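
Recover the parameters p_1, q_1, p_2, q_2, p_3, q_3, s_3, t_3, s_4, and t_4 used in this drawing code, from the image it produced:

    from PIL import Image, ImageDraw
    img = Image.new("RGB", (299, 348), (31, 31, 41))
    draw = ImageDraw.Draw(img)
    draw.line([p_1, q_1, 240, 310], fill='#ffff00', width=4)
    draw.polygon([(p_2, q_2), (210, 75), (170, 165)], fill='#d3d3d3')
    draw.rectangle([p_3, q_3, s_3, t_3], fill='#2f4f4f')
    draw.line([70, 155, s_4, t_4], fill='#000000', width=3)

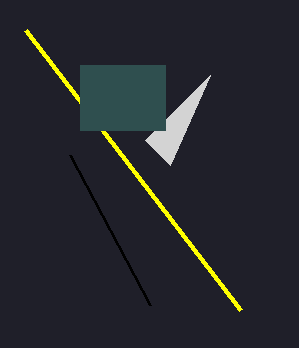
p_1 = 25, q_1 = 30, p_2 = 145, q_2 = 140, p_3 = 80, q_3 = 65, s_3 = 165, t_3 = 130, s_4 = 150, t_4 = 305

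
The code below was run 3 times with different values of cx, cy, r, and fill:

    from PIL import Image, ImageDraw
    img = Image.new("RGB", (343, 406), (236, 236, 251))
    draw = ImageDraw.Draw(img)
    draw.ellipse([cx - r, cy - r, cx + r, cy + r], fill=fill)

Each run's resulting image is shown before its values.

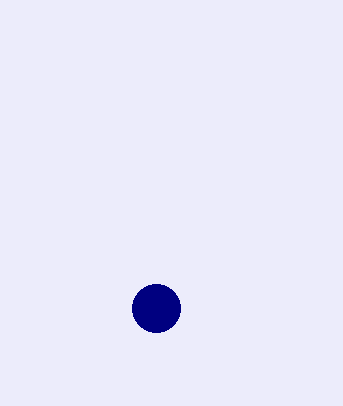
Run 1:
cx = 156; cy = 308; r = 24; fill = 'navy'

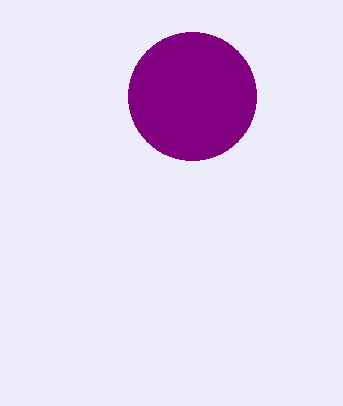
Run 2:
cx = 192
cy = 96
r = 64
fill = 'purple'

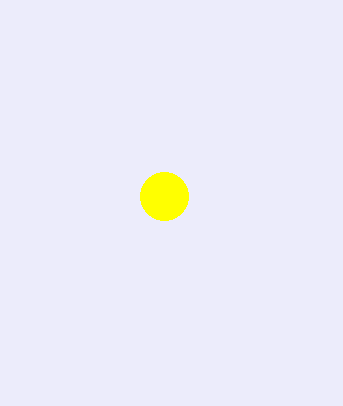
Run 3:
cx = 164, cy = 196, r = 24, fill = 'yellow'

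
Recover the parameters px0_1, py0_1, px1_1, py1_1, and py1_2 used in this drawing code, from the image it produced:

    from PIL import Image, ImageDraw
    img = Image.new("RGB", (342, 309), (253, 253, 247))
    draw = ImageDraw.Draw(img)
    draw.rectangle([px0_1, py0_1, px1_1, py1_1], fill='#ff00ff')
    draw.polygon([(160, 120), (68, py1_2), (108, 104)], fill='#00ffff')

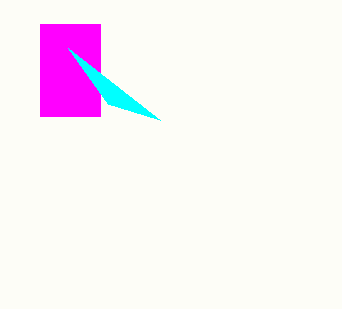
px0_1 = 40, py0_1 = 24, px1_1 = 100, py1_1 = 116, py1_2 = 48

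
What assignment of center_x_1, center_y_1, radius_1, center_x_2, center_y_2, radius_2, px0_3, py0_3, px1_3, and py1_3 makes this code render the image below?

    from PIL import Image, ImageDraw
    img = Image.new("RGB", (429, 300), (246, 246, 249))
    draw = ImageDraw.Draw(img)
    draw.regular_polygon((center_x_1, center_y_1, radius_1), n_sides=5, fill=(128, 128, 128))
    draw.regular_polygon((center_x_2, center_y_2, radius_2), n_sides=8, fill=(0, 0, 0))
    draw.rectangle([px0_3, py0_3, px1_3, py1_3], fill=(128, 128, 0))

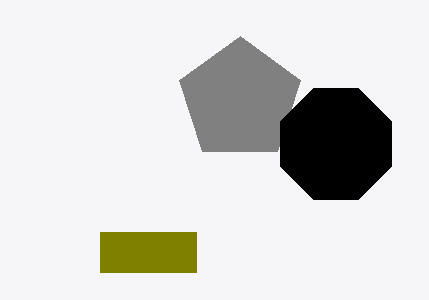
center_x_1 = 240; center_y_1 = 100; radius_1 = 64; center_x_2 = 336; center_y_2 = 144; radius_2 = 60; px0_3 = 100; py0_3 = 232; px1_3 = 196; py1_3 = 272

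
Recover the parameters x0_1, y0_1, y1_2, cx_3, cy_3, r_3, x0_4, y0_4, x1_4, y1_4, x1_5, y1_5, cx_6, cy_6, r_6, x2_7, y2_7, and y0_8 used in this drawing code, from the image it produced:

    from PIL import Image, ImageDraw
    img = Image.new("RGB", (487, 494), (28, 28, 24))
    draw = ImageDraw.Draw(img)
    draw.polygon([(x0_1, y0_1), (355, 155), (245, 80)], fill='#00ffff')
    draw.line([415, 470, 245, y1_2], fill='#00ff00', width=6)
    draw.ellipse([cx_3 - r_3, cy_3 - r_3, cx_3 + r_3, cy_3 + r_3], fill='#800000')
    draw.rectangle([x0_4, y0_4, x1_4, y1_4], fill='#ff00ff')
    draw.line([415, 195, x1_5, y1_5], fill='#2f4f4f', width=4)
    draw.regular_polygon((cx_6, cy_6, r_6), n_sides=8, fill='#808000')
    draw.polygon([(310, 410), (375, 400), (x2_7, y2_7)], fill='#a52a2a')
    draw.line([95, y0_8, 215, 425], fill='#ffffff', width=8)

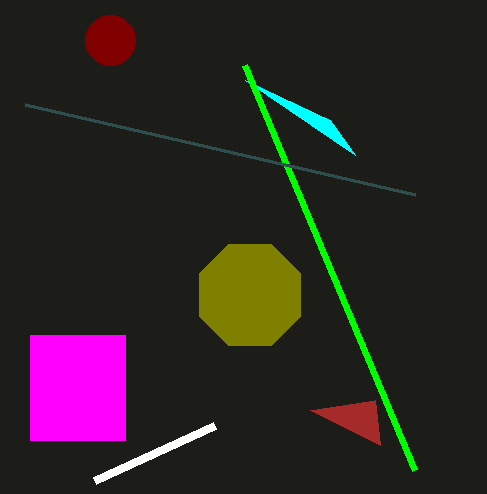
x0_1 = 330, y0_1 = 120, y1_2 = 65, cx_3 = 110, cy_3 = 40, r_3 = 25, x0_4 = 30, y0_4 = 335, x1_4 = 125, y1_4 = 440, x1_5 = 25, y1_5 = 105, cx_6 = 250, cy_6 = 295, r_6 = 55, x2_7 = 380, y2_7 = 445, y0_8 = 480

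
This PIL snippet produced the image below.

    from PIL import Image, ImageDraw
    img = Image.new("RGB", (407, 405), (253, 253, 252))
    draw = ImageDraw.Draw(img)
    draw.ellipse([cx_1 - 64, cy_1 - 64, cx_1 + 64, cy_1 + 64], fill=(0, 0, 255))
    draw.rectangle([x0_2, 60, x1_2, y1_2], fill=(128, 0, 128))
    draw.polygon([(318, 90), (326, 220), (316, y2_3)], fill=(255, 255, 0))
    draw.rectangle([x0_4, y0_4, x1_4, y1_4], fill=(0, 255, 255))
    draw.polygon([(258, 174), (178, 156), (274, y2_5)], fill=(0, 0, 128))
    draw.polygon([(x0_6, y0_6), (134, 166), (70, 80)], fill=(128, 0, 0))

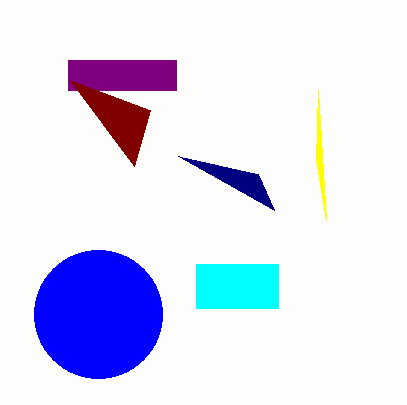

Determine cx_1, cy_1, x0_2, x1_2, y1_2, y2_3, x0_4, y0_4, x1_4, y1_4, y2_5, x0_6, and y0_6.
cx_1 = 98, cy_1 = 314, x0_2 = 68, x1_2 = 176, y1_2 = 90, y2_3 = 160, x0_4 = 196, y0_4 = 264, x1_4 = 278, y1_4 = 308, y2_5 = 210, x0_6 = 150, y0_6 = 110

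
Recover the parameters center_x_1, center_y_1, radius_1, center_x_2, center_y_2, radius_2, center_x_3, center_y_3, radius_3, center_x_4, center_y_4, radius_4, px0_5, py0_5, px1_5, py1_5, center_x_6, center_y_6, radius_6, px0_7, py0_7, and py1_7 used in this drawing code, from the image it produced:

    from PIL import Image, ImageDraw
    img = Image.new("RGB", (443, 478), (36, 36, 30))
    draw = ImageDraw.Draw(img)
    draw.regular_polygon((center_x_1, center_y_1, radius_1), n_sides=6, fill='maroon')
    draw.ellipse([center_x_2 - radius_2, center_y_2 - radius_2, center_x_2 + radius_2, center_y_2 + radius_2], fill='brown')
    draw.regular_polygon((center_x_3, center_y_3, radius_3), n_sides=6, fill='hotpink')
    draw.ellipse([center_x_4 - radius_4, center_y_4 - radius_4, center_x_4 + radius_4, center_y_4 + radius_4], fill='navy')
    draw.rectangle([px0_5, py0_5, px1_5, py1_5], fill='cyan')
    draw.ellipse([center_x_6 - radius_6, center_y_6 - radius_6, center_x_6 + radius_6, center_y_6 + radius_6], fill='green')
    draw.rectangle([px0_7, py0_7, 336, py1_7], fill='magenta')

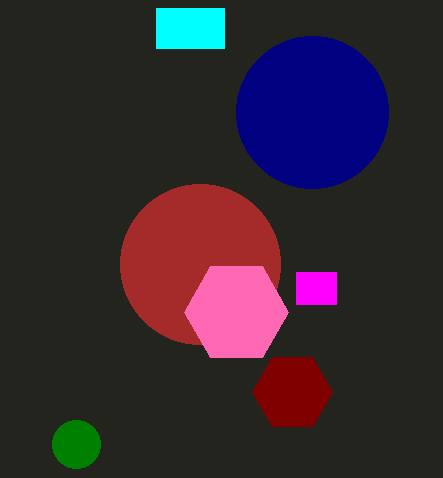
center_x_1 = 292, center_y_1 = 392, radius_1 = 40, center_x_2 = 200, center_y_2 = 264, radius_2 = 80, center_x_3 = 236, center_y_3 = 312, radius_3 = 52, center_x_4 = 312, center_y_4 = 112, radius_4 = 76, px0_5 = 156, py0_5 = 8, px1_5 = 224, py1_5 = 48, center_x_6 = 76, center_y_6 = 444, radius_6 = 24, px0_7 = 296, py0_7 = 272, py1_7 = 304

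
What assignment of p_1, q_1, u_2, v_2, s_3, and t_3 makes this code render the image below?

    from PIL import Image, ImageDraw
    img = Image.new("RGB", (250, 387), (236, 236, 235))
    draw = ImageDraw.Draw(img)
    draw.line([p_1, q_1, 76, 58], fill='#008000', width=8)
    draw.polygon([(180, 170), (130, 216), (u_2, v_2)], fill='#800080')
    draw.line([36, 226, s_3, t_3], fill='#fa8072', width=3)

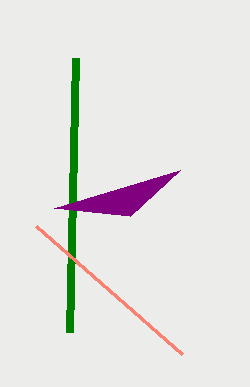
p_1 = 70; q_1 = 332; u_2 = 54; v_2 = 208; s_3 = 182; t_3 = 354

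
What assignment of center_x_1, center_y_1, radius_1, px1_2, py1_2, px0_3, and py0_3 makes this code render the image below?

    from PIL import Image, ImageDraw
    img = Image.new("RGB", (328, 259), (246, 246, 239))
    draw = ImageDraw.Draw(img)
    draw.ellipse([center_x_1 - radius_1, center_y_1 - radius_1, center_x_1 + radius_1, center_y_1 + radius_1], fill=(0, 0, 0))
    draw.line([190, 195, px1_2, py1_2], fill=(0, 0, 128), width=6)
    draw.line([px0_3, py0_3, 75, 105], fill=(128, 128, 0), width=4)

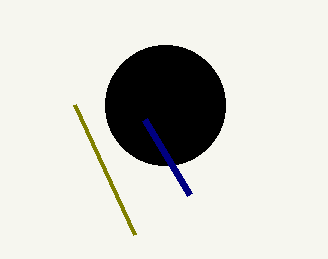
center_x_1 = 165, center_y_1 = 105, radius_1 = 60, px1_2 = 145, py1_2 = 120, px0_3 = 135, py0_3 = 235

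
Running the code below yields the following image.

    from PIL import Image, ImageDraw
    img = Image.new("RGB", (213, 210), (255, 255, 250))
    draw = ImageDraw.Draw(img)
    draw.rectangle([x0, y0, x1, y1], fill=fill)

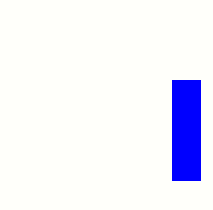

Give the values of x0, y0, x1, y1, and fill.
x0 = 172; y0 = 80; x1 = 200; y1 = 180; fill = 'blue'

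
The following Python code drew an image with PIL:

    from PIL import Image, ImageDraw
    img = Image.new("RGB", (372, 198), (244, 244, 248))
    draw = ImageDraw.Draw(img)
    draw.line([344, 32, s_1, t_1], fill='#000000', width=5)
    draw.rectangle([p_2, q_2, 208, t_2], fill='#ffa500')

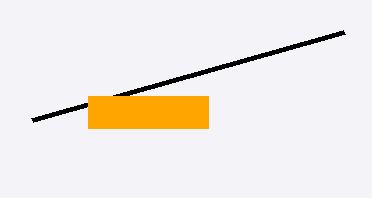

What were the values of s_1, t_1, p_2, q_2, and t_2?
s_1 = 32; t_1 = 120; p_2 = 88; q_2 = 96; t_2 = 128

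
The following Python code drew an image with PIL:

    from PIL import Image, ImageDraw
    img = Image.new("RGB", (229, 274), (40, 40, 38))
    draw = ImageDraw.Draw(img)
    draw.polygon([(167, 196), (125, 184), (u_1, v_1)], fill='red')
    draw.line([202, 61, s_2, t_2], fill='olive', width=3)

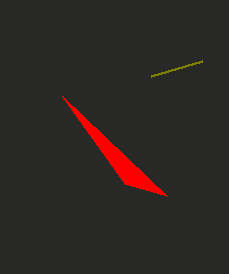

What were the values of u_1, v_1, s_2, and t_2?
u_1 = 62
v_1 = 96
s_2 = 151
t_2 = 76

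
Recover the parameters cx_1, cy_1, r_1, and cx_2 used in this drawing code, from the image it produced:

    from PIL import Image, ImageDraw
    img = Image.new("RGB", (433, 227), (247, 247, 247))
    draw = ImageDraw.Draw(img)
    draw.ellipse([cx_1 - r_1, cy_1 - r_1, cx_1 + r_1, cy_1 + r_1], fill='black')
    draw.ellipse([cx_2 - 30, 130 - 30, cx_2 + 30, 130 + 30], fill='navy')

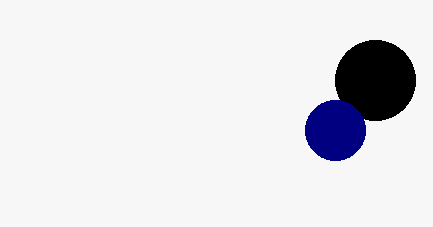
cx_1 = 375
cy_1 = 80
r_1 = 40
cx_2 = 335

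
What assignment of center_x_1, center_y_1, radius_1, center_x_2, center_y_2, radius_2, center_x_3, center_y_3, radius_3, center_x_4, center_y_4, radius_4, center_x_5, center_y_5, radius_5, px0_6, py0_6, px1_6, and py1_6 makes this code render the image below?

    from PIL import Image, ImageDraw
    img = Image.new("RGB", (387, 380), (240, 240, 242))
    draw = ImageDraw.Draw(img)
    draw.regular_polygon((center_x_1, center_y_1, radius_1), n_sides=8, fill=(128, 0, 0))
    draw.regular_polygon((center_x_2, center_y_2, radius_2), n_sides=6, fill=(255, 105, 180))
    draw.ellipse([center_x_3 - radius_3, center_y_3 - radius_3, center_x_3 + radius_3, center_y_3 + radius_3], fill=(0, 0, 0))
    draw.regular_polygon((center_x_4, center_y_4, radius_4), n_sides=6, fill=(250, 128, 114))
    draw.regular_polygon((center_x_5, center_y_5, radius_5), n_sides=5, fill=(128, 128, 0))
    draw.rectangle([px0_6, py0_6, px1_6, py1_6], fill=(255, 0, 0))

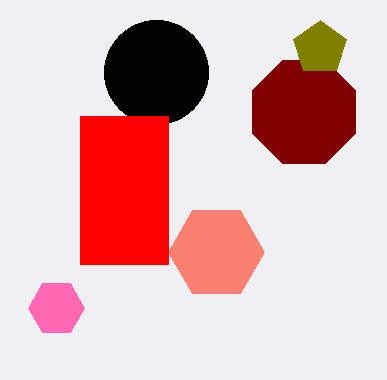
center_x_1 = 304, center_y_1 = 112, radius_1 = 56, center_x_2 = 56, center_y_2 = 308, radius_2 = 28, center_x_3 = 156, center_y_3 = 72, radius_3 = 52, center_x_4 = 216, center_y_4 = 252, radius_4 = 48, center_x_5 = 320, center_y_5 = 48, radius_5 = 28, px0_6 = 80, py0_6 = 116, px1_6 = 168, py1_6 = 264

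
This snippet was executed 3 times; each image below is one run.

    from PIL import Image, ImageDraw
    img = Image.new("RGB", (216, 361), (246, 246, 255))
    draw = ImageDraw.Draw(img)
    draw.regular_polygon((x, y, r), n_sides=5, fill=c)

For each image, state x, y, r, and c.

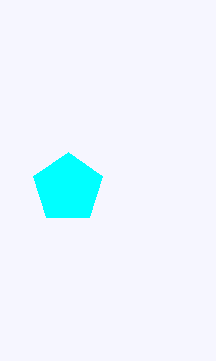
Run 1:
x = 68; y = 188; r = 36; c = 'cyan'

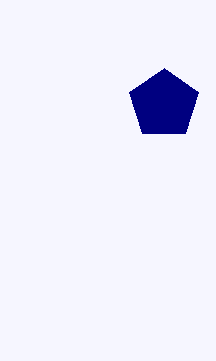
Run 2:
x = 164; y = 104; r = 36; c = 'navy'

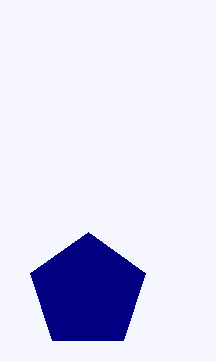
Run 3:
x = 88; y = 292; r = 60; c = 'navy'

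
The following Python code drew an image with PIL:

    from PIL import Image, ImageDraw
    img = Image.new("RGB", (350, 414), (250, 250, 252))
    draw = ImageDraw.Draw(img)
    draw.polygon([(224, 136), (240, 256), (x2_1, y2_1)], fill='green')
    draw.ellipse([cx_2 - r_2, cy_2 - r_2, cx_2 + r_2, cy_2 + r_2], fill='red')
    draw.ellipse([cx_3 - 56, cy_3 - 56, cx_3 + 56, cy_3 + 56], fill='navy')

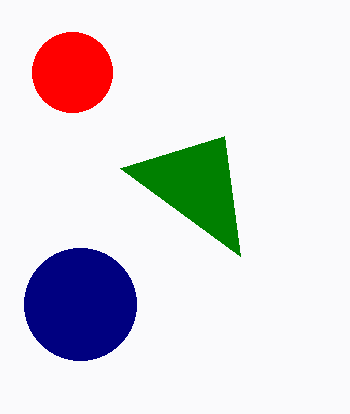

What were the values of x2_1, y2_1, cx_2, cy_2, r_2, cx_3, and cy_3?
x2_1 = 120, y2_1 = 168, cx_2 = 72, cy_2 = 72, r_2 = 40, cx_3 = 80, cy_3 = 304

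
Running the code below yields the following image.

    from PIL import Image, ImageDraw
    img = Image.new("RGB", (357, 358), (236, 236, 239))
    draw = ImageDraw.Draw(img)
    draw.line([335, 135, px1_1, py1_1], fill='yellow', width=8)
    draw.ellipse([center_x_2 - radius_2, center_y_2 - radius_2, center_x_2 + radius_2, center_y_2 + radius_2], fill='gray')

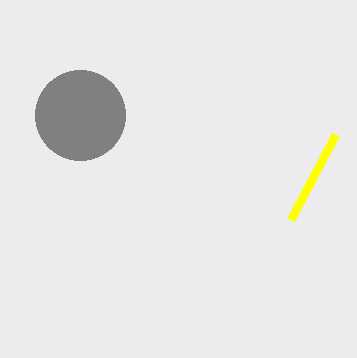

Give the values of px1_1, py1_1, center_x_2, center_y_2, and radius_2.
px1_1 = 290; py1_1 = 220; center_x_2 = 80; center_y_2 = 115; radius_2 = 45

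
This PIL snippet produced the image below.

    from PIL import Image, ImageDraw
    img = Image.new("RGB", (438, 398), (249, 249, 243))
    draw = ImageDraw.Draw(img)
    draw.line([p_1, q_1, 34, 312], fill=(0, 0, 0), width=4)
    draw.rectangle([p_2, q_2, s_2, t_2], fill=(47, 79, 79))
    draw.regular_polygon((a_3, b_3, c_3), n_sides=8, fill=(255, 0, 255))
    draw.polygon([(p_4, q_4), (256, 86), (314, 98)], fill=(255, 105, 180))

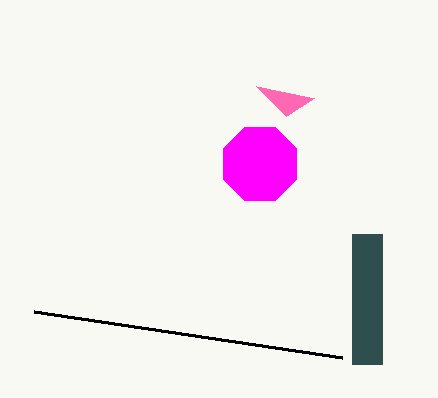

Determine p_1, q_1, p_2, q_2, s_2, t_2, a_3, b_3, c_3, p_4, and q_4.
p_1 = 342
q_1 = 358
p_2 = 352
q_2 = 234
s_2 = 382
t_2 = 364
a_3 = 260
b_3 = 164
c_3 = 40
p_4 = 286
q_4 = 116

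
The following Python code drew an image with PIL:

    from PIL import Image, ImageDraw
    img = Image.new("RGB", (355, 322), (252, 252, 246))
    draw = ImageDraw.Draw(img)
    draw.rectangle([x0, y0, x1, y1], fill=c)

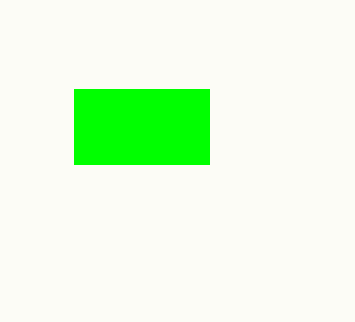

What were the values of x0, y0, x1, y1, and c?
x0 = 74, y0 = 89, x1 = 209, y1 = 164, c = 'lime'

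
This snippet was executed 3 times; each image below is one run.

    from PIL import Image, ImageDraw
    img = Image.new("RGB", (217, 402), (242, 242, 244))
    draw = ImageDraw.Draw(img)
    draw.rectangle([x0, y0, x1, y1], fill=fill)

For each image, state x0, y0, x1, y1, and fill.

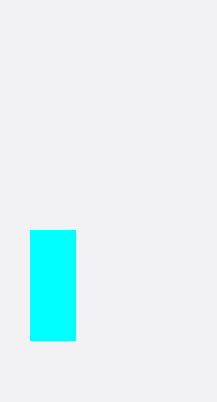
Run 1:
x0 = 30
y0 = 230
x1 = 75
y1 = 340
fill = 'cyan'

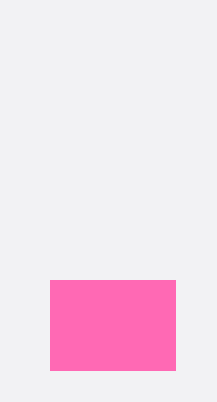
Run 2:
x0 = 50
y0 = 280
x1 = 175
y1 = 370
fill = 'hotpink'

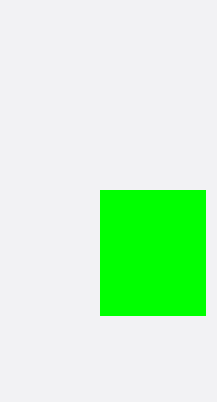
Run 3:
x0 = 100, y0 = 190, x1 = 205, y1 = 315, fill = 'lime'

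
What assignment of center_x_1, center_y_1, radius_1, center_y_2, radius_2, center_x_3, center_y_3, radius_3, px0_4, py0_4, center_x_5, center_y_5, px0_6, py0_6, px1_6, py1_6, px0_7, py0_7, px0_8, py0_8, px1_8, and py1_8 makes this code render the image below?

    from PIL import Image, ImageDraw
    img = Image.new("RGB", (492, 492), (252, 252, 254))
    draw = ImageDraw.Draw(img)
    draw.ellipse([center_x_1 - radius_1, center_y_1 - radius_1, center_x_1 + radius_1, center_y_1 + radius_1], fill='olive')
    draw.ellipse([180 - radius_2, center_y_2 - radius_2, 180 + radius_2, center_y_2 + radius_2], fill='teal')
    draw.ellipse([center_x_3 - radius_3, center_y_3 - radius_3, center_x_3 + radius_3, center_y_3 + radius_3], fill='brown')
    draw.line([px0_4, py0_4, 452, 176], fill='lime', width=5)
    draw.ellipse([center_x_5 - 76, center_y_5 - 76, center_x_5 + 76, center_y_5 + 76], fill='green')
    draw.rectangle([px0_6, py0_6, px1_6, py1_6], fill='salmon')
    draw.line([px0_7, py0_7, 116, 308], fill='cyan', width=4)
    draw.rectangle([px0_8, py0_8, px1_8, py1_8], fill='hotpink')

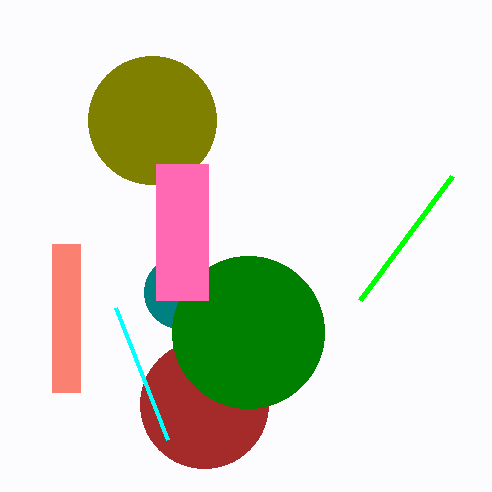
center_x_1 = 152, center_y_1 = 120, radius_1 = 64, center_y_2 = 292, radius_2 = 36, center_x_3 = 204, center_y_3 = 404, radius_3 = 64, px0_4 = 360, py0_4 = 300, center_x_5 = 248, center_y_5 = 332, px0_6 = 52, py0_6 = 244, px1_6 = 80, py1_6 = 392, px0_7 = 168, py0_7 = 440, px0_8 = 156, py0_8 = 164, px1_8 = 208, py1_8 = 300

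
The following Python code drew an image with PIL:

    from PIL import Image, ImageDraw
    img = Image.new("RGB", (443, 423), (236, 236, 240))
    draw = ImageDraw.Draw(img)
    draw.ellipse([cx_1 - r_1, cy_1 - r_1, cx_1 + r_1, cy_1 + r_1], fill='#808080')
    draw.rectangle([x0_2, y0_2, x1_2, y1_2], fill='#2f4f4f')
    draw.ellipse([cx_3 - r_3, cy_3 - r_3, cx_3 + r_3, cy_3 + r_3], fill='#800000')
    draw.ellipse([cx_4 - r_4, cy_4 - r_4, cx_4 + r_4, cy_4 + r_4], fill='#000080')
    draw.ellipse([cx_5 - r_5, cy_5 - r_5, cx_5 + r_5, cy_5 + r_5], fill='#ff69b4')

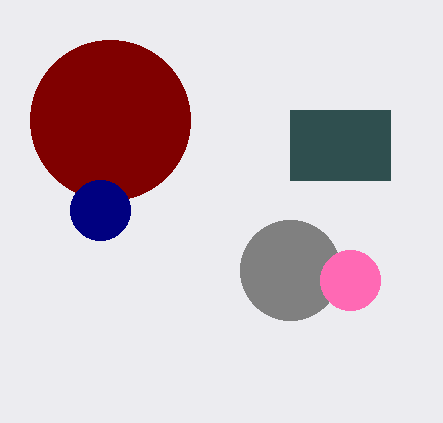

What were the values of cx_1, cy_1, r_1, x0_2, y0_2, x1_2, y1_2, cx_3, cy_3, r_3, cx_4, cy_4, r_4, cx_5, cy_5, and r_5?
cx_1 = 290
cy_1 = 270
r_1 = 50
x0_2 = 290
y0_2 = 110
x1_2 = 390
y1_2 = 180
cx_3 = 110
cy_3 = 120
r_3 = 80
cx_4 = 100
cy_4 = 210
r_4 = 30
cx_5 = 350
cy_5 = 280
r_5 = 30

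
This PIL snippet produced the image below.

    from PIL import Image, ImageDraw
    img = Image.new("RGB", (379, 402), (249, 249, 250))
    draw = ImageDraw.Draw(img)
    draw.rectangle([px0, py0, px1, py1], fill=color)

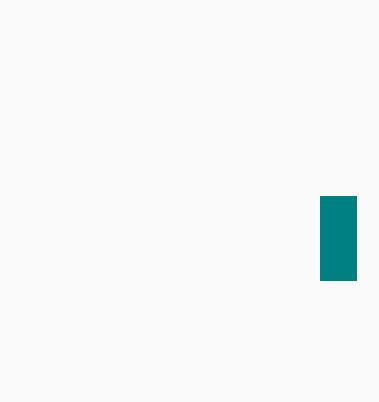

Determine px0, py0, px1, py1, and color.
px0 = 320; py0 = 196; px1 = 356; py1 = 280; color = 'teal'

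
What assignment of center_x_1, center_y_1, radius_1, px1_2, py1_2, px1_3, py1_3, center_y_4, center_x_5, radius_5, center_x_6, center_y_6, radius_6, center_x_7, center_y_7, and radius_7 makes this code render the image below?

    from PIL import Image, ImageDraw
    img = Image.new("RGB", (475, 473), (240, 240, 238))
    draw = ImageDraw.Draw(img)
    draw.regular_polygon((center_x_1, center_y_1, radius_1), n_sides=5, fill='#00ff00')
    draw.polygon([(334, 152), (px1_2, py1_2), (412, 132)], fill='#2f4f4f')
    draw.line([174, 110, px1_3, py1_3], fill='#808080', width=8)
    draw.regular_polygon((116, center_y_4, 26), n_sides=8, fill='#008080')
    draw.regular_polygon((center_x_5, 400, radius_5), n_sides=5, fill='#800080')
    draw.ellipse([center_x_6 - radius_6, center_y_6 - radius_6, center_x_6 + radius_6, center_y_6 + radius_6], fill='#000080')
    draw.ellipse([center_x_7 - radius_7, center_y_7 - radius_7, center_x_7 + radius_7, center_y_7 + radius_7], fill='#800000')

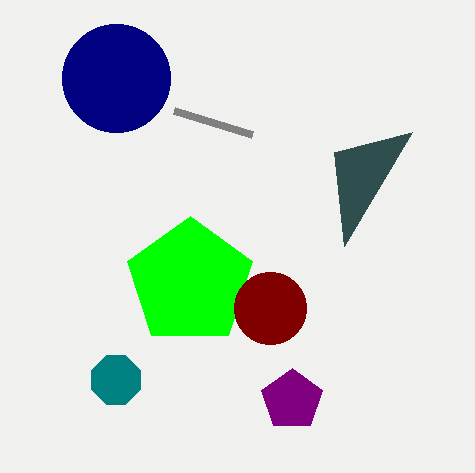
center_x_1 = 190; center_y_1 = 282; radius_1 = 66; px1_2 = 344; py1_2 = 246; px1_3 = 252; py1_3 = 134; center_y_4 = 380; center_x_5 = 292; radius_5 = 32; center_x_6 = 116; center_y_6 = 78; radius_6 = 54; center_x_7 = 270; center_y_7 = 308; radius_7 = 36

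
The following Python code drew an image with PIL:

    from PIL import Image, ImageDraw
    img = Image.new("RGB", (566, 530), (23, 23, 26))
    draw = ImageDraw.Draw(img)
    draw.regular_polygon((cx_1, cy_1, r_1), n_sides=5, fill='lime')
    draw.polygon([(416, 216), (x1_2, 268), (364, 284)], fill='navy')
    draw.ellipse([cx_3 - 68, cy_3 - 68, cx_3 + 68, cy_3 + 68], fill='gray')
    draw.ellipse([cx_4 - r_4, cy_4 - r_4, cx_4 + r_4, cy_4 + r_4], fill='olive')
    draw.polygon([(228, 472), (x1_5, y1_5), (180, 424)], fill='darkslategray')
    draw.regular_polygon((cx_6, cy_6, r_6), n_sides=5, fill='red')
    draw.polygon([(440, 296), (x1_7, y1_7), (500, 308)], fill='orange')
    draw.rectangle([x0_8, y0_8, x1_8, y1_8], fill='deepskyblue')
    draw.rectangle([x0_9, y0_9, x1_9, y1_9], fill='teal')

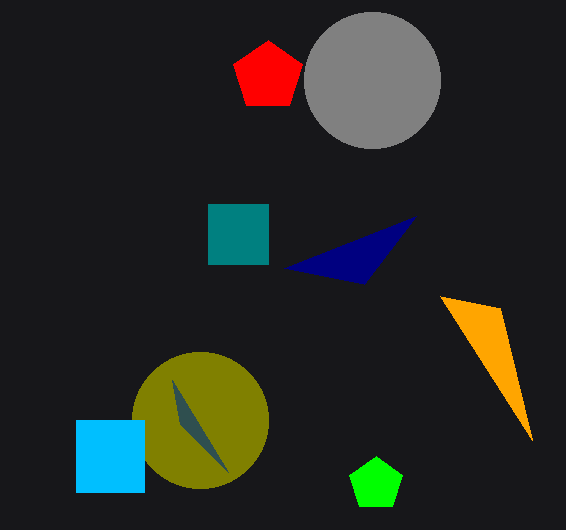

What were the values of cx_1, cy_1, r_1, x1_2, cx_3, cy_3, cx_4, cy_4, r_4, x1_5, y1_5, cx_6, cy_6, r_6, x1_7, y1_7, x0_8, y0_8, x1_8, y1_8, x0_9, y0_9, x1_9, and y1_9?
cx_1 = 376; cy_1 = 484; r_1 = 28; x1_2 = 284; cx_3 = 372; cy_3 = 80; cx_4 = 200; cy_4 = 420; r_4 = 68; x1_5 = 172; y1_5 = 380; cx_6 = 268; cy_6 = 76; r_6 = 36; x1_7 = 532; y1_7 = 440; x0_8 = 76; y0_8 = 420; x1_8 = 144; y1_8 = 492; x0_9 = 208; y0_9 = 204; x1_9 = 268; y1_9 = 264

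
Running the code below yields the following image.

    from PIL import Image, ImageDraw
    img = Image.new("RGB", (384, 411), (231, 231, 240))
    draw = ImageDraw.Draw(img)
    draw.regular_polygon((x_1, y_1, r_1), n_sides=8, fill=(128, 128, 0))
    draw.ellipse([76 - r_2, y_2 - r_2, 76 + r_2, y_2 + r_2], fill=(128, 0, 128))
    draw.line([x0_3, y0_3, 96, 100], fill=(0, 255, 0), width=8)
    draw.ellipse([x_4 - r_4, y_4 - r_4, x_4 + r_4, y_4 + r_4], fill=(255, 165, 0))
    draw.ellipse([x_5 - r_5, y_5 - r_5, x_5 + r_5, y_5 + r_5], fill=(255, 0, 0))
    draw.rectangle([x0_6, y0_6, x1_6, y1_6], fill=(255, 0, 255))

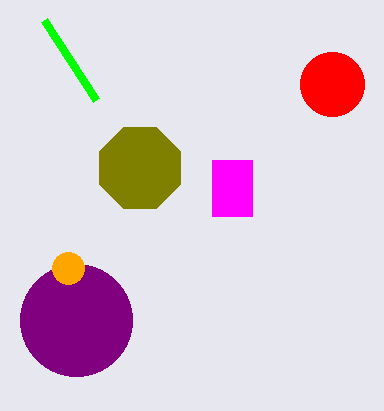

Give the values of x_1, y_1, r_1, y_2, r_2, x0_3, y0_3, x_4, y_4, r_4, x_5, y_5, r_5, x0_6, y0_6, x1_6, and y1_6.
x_1 = 140
y_1 = 168
r_1 = 44
y_2 = 320
r_2 = 56
x0_3 = 44
y0_3 = 20
x_4 = 68
y_4 = 268
r_4 = 16
x_5 = 332
y_5 = 84
r_5 = 32
x0_6 = 212
y0_6 = 160
x1_6 = 252
y1_6 = 216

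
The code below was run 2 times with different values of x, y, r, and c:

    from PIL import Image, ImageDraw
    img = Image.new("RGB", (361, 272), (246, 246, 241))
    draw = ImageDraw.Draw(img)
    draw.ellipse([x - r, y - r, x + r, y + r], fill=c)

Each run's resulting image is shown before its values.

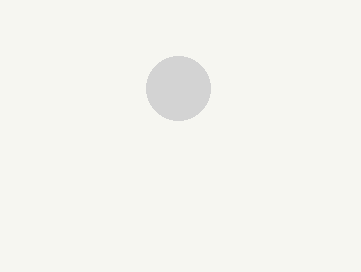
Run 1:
x = 178; y = 88; r = 32; c = 'lightgray'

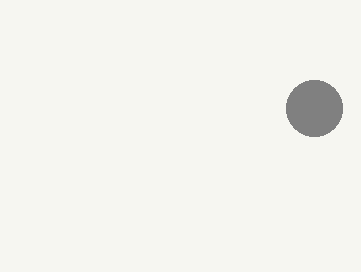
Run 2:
x = 314; y = 108; r = 28; c = 'gray'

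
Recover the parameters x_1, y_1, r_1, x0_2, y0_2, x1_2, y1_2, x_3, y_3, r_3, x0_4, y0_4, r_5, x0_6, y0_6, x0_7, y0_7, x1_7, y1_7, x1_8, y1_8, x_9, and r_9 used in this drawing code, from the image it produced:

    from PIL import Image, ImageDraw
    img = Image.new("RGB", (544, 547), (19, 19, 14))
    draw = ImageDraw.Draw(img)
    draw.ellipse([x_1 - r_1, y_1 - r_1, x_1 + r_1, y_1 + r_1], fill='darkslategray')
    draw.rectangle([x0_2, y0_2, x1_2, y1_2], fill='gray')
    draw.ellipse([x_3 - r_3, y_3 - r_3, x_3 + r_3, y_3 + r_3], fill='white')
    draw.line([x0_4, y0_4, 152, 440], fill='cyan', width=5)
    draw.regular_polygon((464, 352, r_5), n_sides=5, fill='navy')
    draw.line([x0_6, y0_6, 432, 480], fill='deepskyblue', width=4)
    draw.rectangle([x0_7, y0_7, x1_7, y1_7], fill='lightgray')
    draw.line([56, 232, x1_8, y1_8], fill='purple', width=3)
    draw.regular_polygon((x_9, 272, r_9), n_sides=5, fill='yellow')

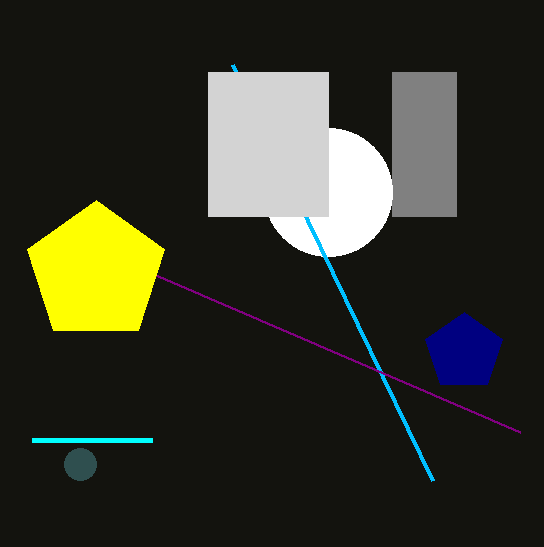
x_1 = 80
y_1 = 464
r_1 = 16
x0_2 = 392
y0_2 = 72
x1_2 = 456
y1_2 = 216
x_3 = 328
y_3 = 192
r_3 = 64
x0_4 = 32
y0_4 = 440
r_5 = 40
x0_6 = 232
y0_6 = 64
x0_7 = 208
y0_7 = 72
x1_7 = 328
y1_7 = 216
x1_8 = 520
y1_8 = 432
x_9 = 96
r_9 = 72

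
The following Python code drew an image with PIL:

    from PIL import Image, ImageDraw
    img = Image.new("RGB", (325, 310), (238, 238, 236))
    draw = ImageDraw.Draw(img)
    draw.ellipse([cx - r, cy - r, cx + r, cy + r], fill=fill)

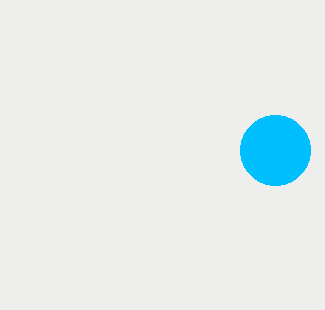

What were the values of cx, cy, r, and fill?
cx = 275
cy = 150
r = 35
fill = 'deepskyblue'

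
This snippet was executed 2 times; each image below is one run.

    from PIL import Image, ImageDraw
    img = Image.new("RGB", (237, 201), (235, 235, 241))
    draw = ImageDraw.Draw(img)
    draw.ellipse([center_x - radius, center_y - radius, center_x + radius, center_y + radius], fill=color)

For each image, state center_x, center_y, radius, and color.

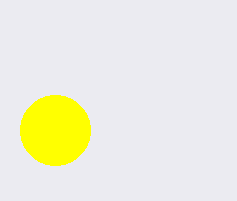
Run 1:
center_x = 55, center_y = 130, radius = 35, color = 'yellow'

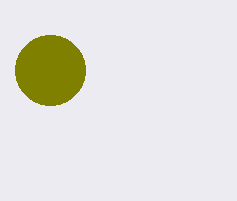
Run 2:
center_x = 50; center_y = 70; radius = 35; color = 'olive'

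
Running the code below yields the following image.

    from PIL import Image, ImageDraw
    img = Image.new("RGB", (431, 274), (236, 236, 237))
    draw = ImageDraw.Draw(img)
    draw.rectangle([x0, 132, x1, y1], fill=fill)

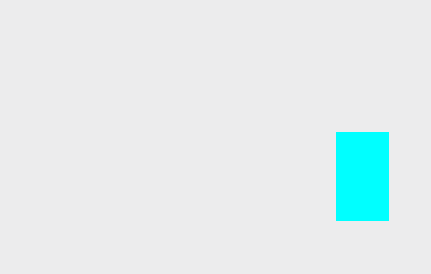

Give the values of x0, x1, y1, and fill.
x0 = 336, x1 = 388, y1 = 220, fill = 'cyan'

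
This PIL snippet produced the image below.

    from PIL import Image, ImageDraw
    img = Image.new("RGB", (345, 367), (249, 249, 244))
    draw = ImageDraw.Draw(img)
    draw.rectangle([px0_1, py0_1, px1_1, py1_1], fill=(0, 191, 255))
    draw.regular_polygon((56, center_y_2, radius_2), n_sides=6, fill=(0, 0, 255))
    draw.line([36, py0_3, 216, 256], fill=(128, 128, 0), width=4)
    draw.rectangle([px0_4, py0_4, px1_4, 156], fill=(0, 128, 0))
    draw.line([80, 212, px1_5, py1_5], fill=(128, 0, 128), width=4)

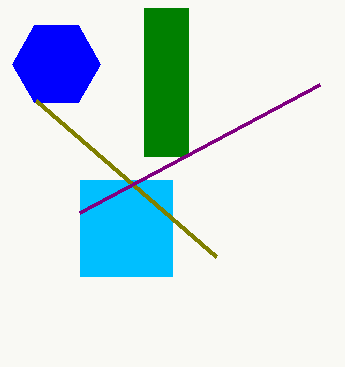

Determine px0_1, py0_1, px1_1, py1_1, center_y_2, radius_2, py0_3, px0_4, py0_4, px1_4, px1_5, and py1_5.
px0_1 = 80, py0_1 = 180, px1_1 = 172, py1_1 = 276, center_y_2 = 64, radius_2 = 44, py0_3 = 100, px0_4 = 144, py0_4 = 8, px1_4 = 188, px1_5 = 320, py1_5 = 84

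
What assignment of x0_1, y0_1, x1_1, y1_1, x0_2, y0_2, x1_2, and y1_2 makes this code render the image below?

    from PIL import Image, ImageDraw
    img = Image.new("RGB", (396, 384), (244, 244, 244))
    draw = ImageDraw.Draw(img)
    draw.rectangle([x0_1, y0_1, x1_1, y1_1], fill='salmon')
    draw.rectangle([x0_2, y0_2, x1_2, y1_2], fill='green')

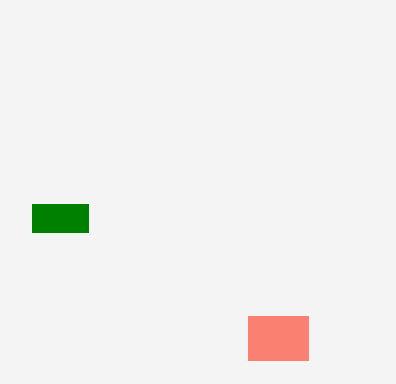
x0_1 = 248; y0_1 = 316; x1_1 = 308; y1_1 = 360; x0_2 = 32; y0_2 = 204; x1_2 = 88; y1_2 = 232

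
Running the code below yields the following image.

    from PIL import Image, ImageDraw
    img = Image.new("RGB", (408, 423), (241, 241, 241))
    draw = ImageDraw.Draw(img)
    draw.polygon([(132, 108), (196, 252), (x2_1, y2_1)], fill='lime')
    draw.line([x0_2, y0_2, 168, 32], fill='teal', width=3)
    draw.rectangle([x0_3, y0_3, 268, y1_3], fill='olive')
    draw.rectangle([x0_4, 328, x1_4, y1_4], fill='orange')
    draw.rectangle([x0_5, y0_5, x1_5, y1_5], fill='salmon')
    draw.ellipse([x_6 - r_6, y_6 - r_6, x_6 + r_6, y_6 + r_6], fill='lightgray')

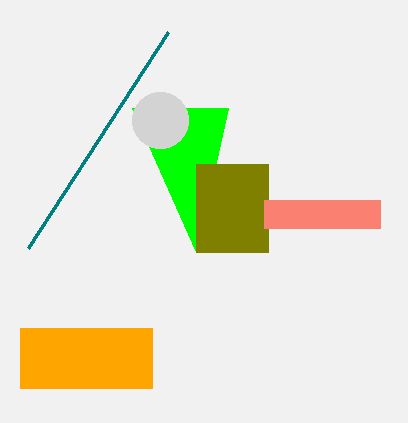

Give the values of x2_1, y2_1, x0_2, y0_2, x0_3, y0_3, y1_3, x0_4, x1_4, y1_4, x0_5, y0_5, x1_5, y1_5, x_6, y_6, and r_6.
x2_1 = 228; y2_1 = 108; x0_2 = 28; y0_2 = 248; x0_3 = 196; y0_3 = 164; y1_3 = 252; x0_4 = 20; x1_4 = 152; y1_4 = 388; x0_5 = 264; y0_5 = 200; x1_5 = 380; y1_5 = 228; x_6 = 160; y_6 = 120; r_6 = 28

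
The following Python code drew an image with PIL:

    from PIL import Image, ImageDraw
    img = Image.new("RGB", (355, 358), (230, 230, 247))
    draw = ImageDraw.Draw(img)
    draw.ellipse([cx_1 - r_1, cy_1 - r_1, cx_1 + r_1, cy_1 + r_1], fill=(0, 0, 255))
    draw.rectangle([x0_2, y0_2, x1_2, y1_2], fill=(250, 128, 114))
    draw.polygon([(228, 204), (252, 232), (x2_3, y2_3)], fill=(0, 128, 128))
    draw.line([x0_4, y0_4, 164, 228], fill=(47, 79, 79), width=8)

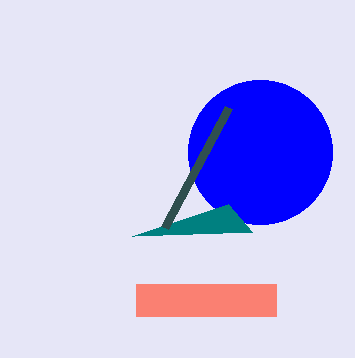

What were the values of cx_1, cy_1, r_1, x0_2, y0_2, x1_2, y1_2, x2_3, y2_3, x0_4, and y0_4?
cx_1 = 260
cy_1 = 152
r_1 = 72
x0_2 = 136
y0_2 = 284
x1_2 = 276
y1_2 = 316
x2_3 = 132
y2_3 = 236
x0_4 = 228
y0_4 = 108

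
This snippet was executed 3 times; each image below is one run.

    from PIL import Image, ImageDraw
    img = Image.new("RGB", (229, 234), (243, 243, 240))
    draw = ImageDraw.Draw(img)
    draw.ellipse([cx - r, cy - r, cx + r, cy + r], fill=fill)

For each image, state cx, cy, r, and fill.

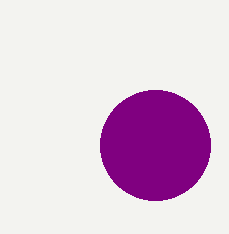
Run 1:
cx = 155
cy = 145
r = 55
fill = 'purple'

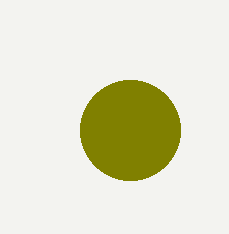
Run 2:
cx = 130, cy = 130, r = 50, fill = 'olive'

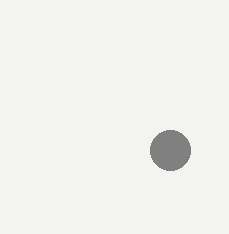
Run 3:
cx = 170; cy = 150; r = 20; fill = 'gray'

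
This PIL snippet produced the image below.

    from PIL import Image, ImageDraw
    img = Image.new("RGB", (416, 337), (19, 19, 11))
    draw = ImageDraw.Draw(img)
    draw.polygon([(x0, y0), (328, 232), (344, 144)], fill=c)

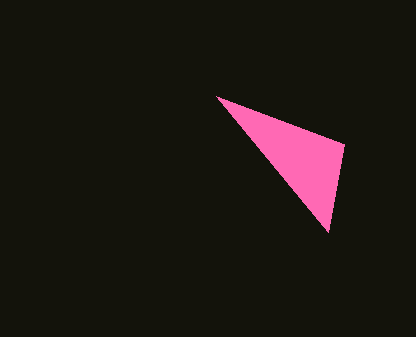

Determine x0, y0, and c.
x0 = 216; y0 = 96; c = 'hotpink'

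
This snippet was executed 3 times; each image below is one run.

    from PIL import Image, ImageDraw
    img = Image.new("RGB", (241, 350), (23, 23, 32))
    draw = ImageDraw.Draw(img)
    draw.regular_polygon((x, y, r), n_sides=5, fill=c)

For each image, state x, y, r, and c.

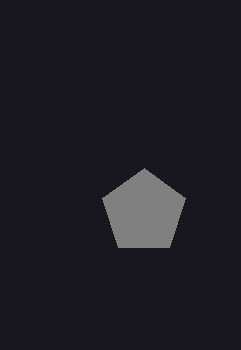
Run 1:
x = 144; y = 212; r = 44; c = 'gray'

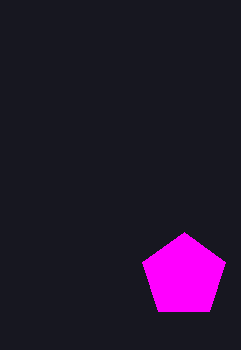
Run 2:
x = 184, y = 276, r = 44, c = 'magenta'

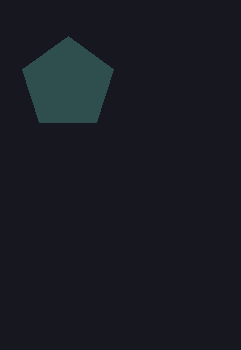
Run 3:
x = 68; y = 84; r = 48; c = 'darkslategray'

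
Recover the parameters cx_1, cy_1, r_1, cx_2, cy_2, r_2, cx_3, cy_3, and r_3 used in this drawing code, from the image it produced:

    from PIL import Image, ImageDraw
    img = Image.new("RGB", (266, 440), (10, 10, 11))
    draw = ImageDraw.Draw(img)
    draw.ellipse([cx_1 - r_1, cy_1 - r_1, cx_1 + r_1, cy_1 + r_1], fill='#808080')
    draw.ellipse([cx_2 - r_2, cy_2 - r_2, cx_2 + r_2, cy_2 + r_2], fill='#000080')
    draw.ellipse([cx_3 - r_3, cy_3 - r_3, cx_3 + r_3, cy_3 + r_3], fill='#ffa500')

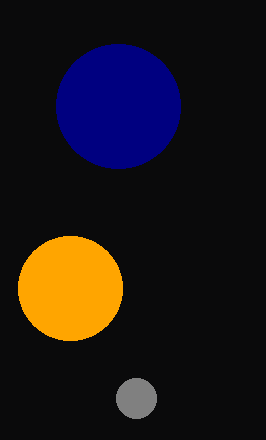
cx_1 = 136, cy_1 = 398, r_1 = 20, cx_2 = 118, cy_2 = 106, r_2 = 62, cx_3 = 70, cy_3 = 288, r_3 = 52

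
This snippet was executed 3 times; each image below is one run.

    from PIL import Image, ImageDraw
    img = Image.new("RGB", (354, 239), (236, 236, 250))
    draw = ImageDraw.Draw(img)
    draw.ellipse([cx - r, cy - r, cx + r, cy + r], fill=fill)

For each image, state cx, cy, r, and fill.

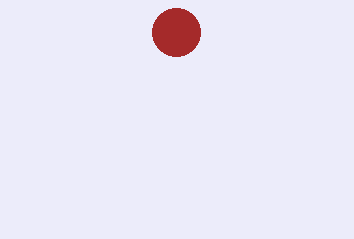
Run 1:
cx = 176
cy = 32
r = 24
fill = 'brown'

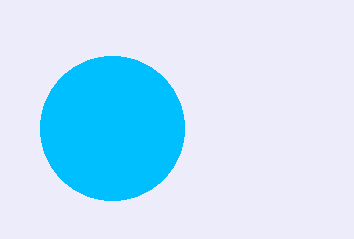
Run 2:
cx = 112, cy = 128, r = 72, fill = 'deepskyblue'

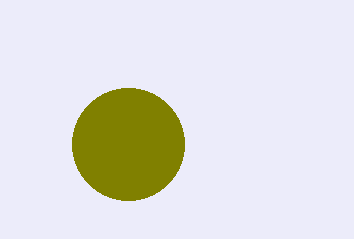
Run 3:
cx = 128, cy = 144, r = 56, fill = 'olive'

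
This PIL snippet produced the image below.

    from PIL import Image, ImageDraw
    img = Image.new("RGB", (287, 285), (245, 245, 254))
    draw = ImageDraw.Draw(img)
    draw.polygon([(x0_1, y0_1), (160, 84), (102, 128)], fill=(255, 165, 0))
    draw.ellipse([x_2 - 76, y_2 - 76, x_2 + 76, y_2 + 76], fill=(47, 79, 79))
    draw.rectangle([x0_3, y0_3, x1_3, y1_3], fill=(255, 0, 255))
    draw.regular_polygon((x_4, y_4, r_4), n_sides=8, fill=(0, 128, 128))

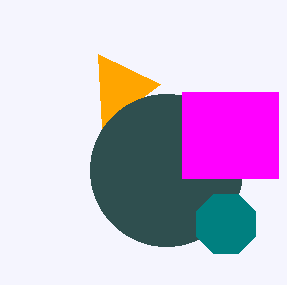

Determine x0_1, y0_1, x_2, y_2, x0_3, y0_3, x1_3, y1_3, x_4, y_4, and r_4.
x0_1 = 98, y0_1 = 54, x_2 = 166, y_2 = 170, x0_3 = 182, y0_3 = 92, x1_3 = 278, y1_3 = 178, x_4 = 226, y_4 = 224, r_4 = 32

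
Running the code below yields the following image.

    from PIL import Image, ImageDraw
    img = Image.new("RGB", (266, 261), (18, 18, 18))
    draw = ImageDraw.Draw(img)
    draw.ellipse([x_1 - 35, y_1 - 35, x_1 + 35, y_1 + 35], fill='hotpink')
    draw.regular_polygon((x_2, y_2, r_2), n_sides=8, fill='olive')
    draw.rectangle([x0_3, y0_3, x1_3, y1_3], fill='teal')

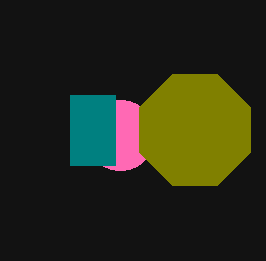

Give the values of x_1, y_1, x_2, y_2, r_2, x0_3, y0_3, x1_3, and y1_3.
x_1 = 120; y_1 = 135; x_2 = 195; y_2 = 130; r_2 = 60; x0_3 = 70; y0_3 = 95; x1_3 = 115; y1_3 = 165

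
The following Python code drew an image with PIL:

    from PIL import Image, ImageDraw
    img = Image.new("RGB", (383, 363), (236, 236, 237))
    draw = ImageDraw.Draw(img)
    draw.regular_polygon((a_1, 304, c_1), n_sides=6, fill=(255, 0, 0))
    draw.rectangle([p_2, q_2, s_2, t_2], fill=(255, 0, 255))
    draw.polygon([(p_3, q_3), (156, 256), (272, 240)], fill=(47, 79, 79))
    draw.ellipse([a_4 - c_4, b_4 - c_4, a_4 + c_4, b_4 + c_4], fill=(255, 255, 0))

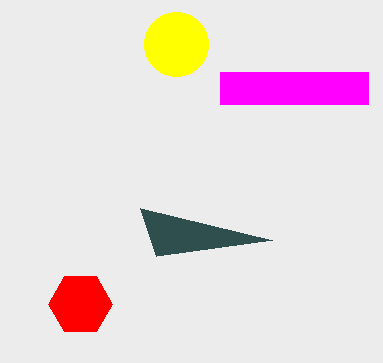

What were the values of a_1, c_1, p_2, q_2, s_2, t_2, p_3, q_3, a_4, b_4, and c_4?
a_1 = 80, c_1 = 32, p_2 = 220, q_2 = 72, s_2 = 368, t_2 = 104, p_3 = 140, q_3 = 208, a_4 = 176, b_4 = 44, c_4 = 32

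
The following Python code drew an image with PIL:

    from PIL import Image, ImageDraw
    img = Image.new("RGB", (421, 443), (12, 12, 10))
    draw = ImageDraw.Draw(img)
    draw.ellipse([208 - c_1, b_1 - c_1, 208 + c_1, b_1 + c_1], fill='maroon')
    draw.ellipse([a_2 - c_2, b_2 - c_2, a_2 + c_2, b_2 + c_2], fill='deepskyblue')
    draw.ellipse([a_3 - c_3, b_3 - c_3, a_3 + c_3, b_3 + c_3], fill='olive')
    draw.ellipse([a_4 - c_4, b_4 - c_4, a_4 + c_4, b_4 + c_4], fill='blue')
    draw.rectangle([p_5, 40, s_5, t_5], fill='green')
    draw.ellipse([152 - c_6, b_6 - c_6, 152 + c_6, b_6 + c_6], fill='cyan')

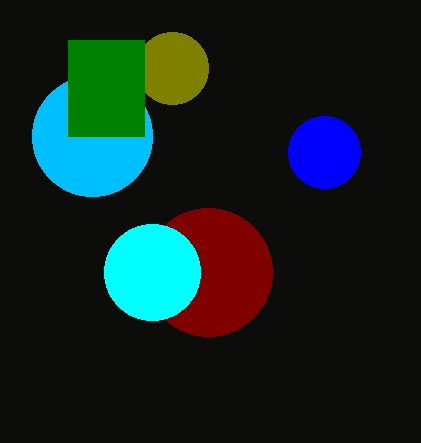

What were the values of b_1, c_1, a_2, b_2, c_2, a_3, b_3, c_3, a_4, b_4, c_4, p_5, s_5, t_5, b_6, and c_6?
b_1 = 272, c_1 = 64, a_2 = 92, b_2 = 136, c_2 = 60, a_3 = 172, b_3 = 68, c_3 = 36, a_4 = 324, b_4 = 152, c_4 = 36, p_5 = 68, s_5 = 144, t_5 = 136, b_6 = 272, c_6 = 48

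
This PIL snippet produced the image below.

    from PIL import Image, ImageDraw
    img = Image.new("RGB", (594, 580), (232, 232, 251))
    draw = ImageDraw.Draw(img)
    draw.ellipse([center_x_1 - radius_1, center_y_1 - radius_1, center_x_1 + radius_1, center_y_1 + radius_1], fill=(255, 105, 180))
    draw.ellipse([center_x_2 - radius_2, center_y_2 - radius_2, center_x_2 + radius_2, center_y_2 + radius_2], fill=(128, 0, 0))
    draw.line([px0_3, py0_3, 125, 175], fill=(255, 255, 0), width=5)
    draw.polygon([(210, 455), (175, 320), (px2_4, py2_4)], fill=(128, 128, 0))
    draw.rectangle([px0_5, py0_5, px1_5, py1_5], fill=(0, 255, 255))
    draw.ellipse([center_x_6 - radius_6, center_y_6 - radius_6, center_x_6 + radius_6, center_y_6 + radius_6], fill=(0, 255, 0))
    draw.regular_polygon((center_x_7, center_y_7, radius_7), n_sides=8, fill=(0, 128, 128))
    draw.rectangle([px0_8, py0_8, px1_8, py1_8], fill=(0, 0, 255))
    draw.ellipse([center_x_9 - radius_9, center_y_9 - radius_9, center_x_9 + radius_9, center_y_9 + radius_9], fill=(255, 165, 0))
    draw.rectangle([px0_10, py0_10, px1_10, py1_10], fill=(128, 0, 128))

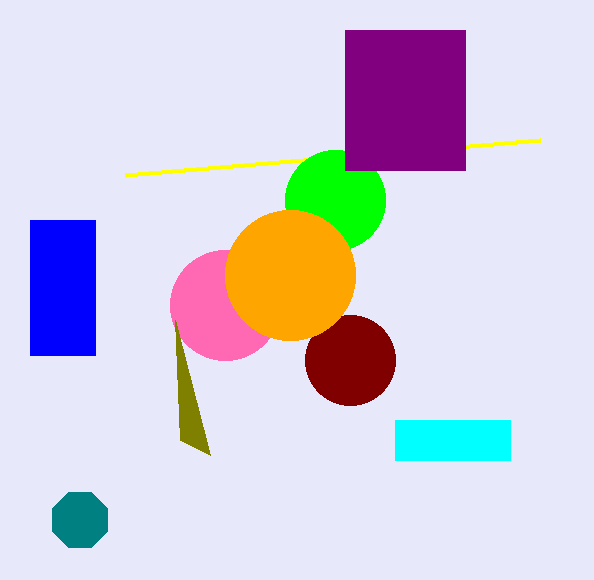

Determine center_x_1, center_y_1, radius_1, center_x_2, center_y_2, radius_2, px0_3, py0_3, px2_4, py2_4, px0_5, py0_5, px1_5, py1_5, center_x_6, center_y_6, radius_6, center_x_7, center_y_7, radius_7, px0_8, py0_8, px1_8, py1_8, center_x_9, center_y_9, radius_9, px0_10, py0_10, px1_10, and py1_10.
center_x_1 = 225; center_y_1 = 305; radius_1 = 55; center_x_2 = 350; center_y_2 = 360; radius_2 = 45; px0_3 = 540; py0_3 = 140; px2_4 = 180; py2_4 = 440; px0_5 = 395; py0_5 = 420; px1_5 = 510; py1_5 = 460; center_x_6 = 335; center_y_6 = 200; radius_6 = 50; center_x_7 = 80; center_y_7 = 520; radius_7 = 30; px0_8 = 30; py0_8 = 220; px1_8 = 95; py1_8 = 355; center_x_9 = 290; center_y_9 = 275; radius_9 = 65; px0_10 = 345; py0_10 = 30; px1_10 = 465; py1_10 = 170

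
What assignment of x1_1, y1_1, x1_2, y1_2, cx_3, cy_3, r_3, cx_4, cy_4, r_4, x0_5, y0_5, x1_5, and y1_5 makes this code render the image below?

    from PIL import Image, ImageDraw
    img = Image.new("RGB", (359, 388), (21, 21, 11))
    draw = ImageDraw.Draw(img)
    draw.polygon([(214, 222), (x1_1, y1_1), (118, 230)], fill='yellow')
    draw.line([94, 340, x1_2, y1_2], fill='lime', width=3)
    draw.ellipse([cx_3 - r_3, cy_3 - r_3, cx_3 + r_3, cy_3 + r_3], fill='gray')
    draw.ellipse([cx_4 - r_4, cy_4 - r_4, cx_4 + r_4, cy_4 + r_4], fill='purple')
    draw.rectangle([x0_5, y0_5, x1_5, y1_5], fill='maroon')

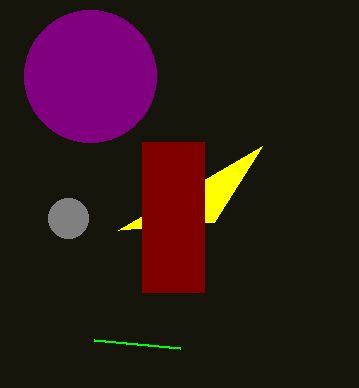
x1_1 = 262
y1_1 = 146
x1_2 = 180
y1_2 = 348
cx_3 = 68
cy_3 = 218
r_3 = 20
cx_4 = 90
cy_4 = 76
r_4 = 66
x0_5 = 142
y0_5 = 142
x1_5 = 204
y1_5 = 292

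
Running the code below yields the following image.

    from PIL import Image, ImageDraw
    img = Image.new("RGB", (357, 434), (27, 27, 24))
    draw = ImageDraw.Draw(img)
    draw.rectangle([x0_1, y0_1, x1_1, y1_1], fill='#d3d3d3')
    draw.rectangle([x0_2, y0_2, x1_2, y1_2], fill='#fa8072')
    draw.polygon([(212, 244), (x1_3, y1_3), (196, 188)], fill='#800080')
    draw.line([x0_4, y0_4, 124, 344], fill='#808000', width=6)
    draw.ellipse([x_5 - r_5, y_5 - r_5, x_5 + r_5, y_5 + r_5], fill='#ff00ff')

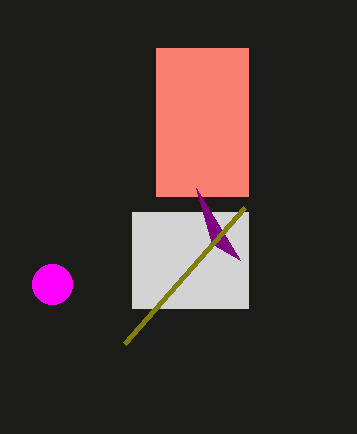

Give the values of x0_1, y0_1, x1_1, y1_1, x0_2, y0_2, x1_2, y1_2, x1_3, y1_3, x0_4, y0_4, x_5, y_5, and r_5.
x0_1 = 132
y0_1 = 212
x1_1 = 248
y1_1 = 308
x0_2 = 156
y0_2 = 48
x1_2 = 248
y1_2 = 196
x1_3 = 240
y1_3 = 260
x0_4 = 244
y0_4 = 208
x_5 = 52
y_5 = 284
r_5 = 20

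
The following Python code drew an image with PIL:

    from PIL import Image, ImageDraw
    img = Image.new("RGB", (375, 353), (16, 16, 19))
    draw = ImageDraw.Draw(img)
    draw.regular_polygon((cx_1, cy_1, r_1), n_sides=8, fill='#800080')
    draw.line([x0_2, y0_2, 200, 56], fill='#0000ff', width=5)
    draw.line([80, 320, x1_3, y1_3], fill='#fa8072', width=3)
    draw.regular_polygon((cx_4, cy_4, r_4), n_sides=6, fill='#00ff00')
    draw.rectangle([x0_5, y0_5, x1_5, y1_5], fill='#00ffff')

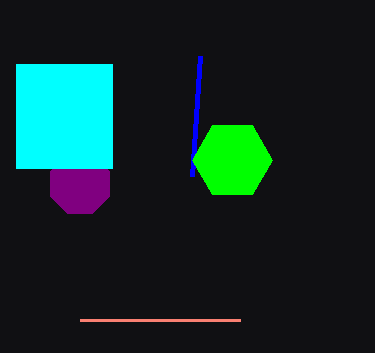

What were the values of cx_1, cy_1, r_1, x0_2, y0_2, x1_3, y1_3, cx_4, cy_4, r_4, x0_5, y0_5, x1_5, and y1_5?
cx_1 = 80; cy_1 = 184; r_1 = 32; x0_2 = 192; y0_2 = 176; x1_3 = 240; y1_3 = 320; cx_4 = 232; cy_4 = 160; r_4 = 40; x0_5 = 16; y0_5 = 64; x1_5 = 112; y1_5 = 168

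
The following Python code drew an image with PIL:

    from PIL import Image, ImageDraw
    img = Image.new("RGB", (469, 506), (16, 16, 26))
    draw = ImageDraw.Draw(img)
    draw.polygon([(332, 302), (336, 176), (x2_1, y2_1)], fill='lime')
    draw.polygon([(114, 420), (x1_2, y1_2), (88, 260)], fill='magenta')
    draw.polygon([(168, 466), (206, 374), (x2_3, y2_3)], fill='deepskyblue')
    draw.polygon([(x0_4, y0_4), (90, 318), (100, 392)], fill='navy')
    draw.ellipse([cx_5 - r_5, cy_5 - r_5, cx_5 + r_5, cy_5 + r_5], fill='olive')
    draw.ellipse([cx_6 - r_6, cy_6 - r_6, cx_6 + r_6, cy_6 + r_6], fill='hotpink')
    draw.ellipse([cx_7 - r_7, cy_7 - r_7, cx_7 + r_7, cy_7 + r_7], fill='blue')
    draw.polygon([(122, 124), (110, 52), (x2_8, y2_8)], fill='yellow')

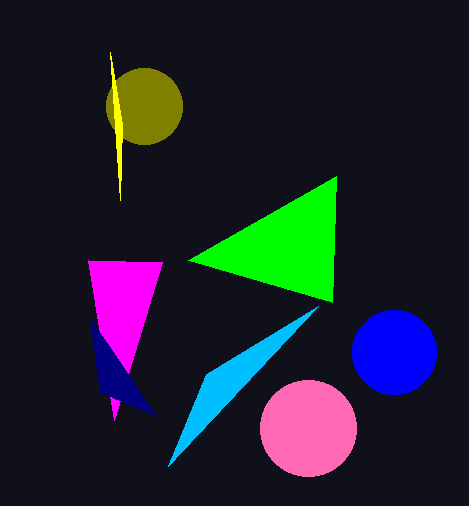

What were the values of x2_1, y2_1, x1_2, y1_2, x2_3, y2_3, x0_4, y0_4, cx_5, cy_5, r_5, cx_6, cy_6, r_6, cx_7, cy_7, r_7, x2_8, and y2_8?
x2_1 = 188
y2_1 = 260
x1_2 = 162
y1_2 = 262
x2_3 = 318
y2_3 = 306
x0_4 = 156
y0_4 = 416
cx_5 = 144
cy_5 = 106
r_5 = 38
cx_6 = 308
cy_6 = 428
r_6 = 48
cx_7 = 394
cy_7 = 352
r_7 = 42
x2_8 = 120
y2_8 = 200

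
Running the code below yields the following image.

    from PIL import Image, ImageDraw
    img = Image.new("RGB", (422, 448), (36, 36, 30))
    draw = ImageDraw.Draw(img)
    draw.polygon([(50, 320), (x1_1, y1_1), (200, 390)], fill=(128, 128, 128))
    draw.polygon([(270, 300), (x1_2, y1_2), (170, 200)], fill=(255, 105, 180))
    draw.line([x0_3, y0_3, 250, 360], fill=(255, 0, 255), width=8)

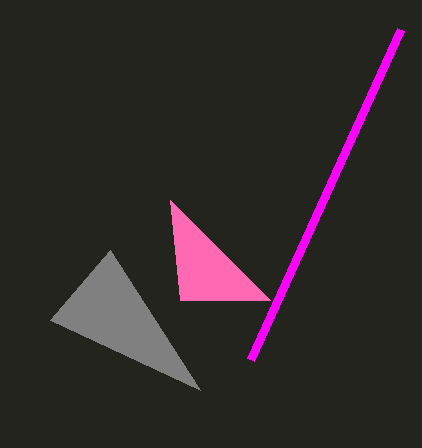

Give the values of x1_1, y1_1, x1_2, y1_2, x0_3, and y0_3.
x1_1 = 110; y1_1 = 250; x1_2 = 180; y1_2 = 300; x0_3 = 400; y0_3 = 30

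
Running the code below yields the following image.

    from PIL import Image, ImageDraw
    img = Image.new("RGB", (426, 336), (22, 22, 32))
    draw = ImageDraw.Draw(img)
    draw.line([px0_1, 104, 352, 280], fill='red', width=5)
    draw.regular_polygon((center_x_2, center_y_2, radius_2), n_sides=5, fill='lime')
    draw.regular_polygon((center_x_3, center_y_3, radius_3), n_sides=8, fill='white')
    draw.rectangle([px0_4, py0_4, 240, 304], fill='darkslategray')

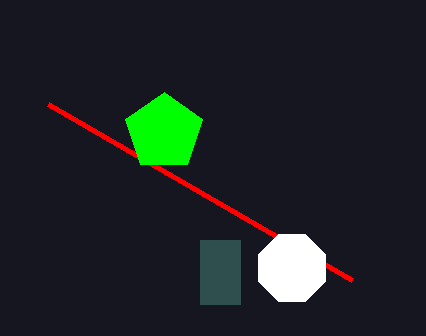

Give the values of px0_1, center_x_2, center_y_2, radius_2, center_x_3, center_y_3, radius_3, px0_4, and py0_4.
px0_1 = 48; center_x_2 = 164; center_y_2 = 132; radius_2 = 40; center_x_3 = 292; center_y_3 = 268; radius_3 = 36; px0_4 = 200; py0_4 = 240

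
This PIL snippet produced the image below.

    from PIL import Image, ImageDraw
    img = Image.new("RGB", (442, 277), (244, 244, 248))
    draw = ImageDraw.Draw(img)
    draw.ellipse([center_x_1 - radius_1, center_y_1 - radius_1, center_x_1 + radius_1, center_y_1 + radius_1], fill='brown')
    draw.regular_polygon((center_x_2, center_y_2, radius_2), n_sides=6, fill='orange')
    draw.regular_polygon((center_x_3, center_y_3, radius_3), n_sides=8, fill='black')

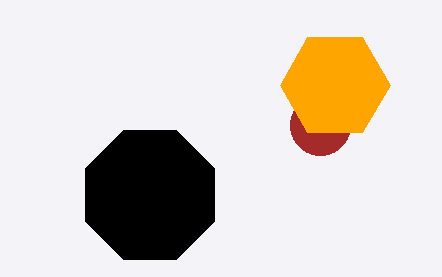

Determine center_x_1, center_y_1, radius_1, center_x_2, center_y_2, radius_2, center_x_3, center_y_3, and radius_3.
center_x_1 = 320, center_y_1 = 125, radius_1 = 30, center_x_2 = 335, center_y_2 = 85, radius_2 = 55, center_x_3 = 150, center_y_3 = 195, radius_3 = 70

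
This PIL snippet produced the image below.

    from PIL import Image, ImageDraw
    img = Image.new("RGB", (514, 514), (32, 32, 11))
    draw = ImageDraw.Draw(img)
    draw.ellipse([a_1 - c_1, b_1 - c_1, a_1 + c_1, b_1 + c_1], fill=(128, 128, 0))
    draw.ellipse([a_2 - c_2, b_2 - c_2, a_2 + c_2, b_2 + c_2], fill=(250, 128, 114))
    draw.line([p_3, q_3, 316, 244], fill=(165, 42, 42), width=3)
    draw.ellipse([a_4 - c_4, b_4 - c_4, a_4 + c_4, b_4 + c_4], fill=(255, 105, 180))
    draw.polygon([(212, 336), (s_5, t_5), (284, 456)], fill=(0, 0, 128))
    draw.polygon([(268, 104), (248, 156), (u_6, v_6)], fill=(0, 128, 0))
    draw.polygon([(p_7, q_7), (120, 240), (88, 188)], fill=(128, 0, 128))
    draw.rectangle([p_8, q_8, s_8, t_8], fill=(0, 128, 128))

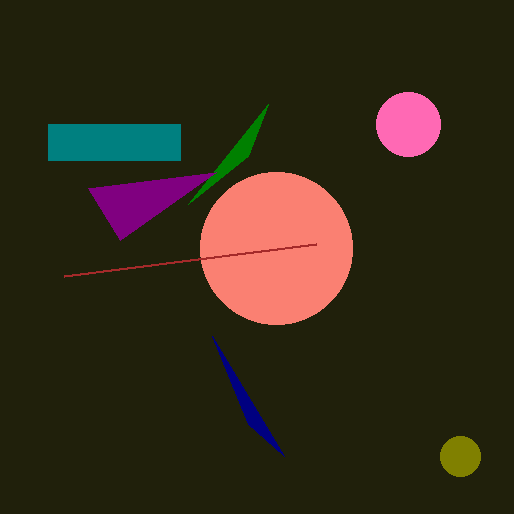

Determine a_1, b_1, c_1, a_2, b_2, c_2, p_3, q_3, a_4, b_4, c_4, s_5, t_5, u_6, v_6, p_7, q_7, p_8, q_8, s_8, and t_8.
a_1 = 460; b_1 = 456; c_1 = 20; a_2 = 276; b_2 = 248; c_2 = 76; p_3 = 64; q_3 = 276; a_4 = 408; b_4 = 124; c_4 = 32; s_5 = 248; t_5 = 424; u_6 = 188; v_6 = 204; p_7 = 216; q_7 = 172; p_8 = 48; q_8 = 124; s_8 = 180; t_8 = 160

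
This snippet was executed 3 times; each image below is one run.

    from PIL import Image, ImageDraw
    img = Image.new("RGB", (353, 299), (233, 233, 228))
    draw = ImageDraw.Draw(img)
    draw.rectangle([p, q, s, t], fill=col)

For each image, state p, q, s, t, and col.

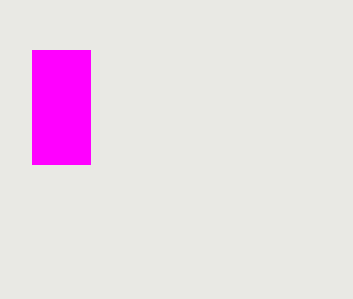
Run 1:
p = 32
q = 50
s = 90
t = 164
col = 'magenta'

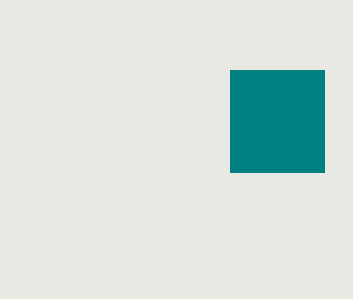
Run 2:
p = 230
q = 70
s = 324
t = 172
col = 'teal'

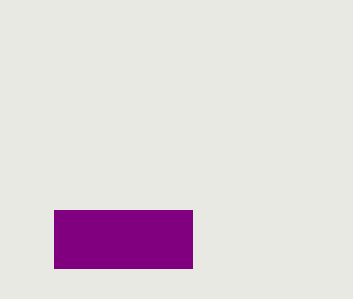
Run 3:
p = 54
q = 210
s = 192
t = 268
col = 'purple'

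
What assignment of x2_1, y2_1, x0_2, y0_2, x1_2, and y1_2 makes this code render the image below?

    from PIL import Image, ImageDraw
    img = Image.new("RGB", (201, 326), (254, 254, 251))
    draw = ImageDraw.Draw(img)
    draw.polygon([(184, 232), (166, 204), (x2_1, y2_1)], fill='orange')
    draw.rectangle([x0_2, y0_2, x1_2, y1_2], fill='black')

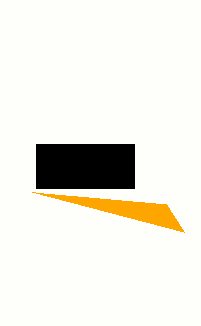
x2_1 = 32; y2_1 = 192; x0_2 = 36; y0_2 = 144; x1_2 = 134; y1_2 = 188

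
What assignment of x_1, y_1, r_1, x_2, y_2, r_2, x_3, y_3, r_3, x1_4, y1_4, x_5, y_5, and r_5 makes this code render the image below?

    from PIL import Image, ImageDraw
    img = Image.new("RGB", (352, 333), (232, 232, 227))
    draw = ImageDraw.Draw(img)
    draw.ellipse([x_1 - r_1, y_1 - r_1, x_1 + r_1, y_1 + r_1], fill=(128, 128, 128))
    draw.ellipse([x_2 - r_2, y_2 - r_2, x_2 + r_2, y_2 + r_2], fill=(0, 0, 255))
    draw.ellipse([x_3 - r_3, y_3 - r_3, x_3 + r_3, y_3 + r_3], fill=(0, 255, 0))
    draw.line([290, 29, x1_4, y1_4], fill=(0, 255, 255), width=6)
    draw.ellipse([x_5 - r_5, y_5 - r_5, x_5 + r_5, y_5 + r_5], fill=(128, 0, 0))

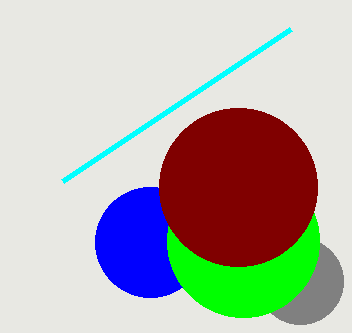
x_1 = 300; y_1 = 281; r_1 = 43; x_2 = 150; y_2 = 242; r_2 = 55; x_3 = 243; y_3 = 241; r_3 = 76; x1_4 = 62; y1_4 = 181; x_5 = 238; y_5 = 187; r_5 = 79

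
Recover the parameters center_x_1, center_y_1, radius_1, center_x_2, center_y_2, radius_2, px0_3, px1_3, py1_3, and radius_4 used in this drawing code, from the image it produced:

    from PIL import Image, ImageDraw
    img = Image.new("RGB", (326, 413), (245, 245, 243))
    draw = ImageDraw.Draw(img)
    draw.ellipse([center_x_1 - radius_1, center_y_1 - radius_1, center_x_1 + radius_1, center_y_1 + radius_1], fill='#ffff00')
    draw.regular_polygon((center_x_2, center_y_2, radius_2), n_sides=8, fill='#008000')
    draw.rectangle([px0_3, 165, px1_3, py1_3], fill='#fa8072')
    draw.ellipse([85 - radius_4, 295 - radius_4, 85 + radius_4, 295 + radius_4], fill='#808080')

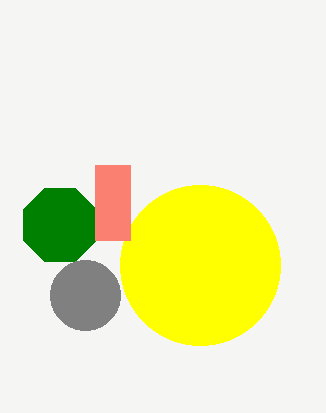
center_x_1 = 200, center_y_1 = 265, radius_1 = 80, center_x_2 = 60, center_y_2 = 225, radius_2 = 40, px0_3 = 95, px1_3 = 130, py1_3 = 240, radius_4 = 35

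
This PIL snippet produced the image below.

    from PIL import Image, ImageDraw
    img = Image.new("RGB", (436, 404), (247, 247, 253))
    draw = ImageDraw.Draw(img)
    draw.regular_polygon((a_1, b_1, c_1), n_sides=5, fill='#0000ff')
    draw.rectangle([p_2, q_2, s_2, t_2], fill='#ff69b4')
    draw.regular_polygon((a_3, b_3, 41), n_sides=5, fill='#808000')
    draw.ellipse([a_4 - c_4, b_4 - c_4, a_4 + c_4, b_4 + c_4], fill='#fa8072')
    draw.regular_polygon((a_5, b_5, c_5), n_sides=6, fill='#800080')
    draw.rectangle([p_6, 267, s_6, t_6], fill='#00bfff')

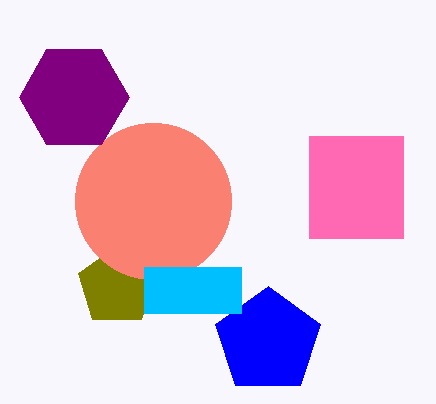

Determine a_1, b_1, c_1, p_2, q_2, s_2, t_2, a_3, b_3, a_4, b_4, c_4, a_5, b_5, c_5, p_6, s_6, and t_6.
a_1 = 268, b_1 = 341, c_1 = 55, p_2 = 309, q_2 = 136, s_2 = 403, t_2 = 238, a_3 = 117, b_3 = 286, a_4 = 153, b_4 = 201, c_4 = 78, a_5 = 74, b_5 = 97, c_5 = 55, p_6 = 144, s_6 = 241, t_6 = 313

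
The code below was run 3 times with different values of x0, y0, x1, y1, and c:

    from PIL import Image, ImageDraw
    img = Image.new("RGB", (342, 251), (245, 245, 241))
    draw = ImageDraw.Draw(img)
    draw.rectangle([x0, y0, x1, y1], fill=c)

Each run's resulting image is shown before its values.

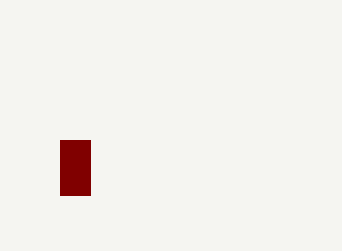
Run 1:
x0 = 60
y0 = 140
x1 = 90
y1 = 195
c = 'maroon'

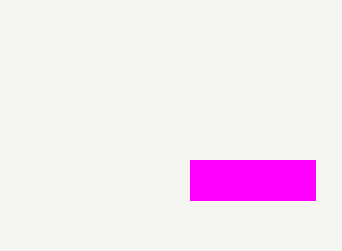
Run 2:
x0 = 190; y0 = 160; x1 = 315; y1 = 200; c = 'magenta'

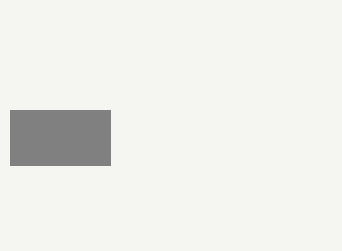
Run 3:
x0 = 10, y0 = 110, x1 = 110, y1 = 165, c = 'gray'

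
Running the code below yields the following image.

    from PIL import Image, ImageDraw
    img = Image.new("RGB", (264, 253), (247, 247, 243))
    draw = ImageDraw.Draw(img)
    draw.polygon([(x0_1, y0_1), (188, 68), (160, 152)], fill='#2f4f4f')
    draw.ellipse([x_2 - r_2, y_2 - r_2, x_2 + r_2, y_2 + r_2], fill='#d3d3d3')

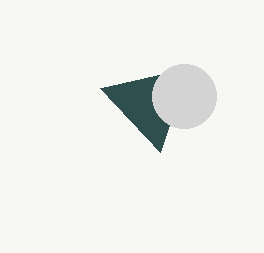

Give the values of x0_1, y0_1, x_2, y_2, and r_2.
x0_1 = 100, y0_1 = 88, x_2 = 184, y_2 = 96, r_2 = 32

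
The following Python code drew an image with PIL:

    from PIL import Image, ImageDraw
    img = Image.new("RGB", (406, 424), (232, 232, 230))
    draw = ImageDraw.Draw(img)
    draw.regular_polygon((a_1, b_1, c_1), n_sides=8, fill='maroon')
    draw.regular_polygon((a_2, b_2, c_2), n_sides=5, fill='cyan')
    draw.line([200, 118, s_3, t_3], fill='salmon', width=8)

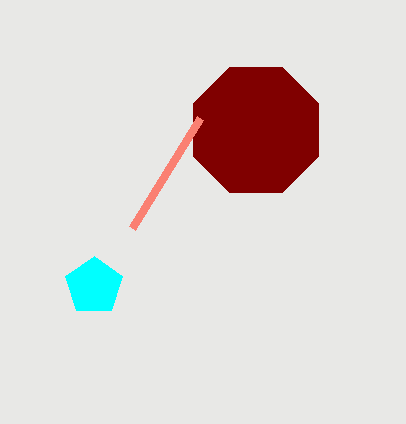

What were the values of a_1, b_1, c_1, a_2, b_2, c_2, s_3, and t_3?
a_1 = 256; b_1 = 130; c_1 = 68; a_2 = 94; b_2 = 286; c_2 = 30; s_3 = 132; t_3 = 228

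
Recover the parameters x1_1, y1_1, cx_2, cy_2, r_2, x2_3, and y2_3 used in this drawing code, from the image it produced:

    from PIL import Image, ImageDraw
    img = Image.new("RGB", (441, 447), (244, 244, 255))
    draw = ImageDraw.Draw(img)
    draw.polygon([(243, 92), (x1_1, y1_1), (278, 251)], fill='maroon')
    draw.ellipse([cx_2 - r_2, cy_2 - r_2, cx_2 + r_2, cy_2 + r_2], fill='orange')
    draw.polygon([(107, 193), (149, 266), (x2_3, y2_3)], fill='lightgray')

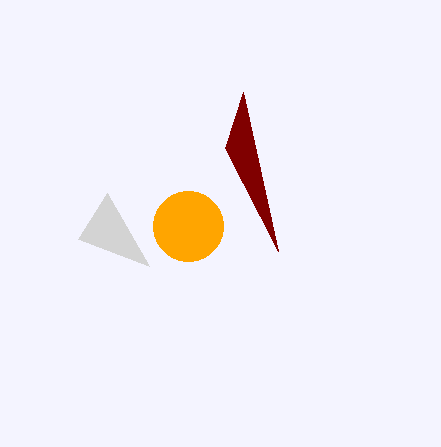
x1_1 = 225, y1_1 = 148, cx_2 = 188, cy_2 = 226, r_2 = 35, x2_3 = 78, y2_3 = 239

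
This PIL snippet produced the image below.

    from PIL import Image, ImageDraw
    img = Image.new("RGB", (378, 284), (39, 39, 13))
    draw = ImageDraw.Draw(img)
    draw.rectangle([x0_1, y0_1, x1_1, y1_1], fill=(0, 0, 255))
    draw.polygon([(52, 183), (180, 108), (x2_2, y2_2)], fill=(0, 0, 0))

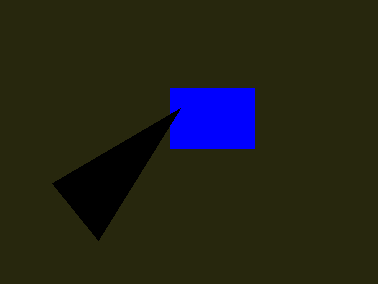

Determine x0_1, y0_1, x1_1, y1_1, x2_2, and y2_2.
x0_1 = 170; y0_1 = 88; x1_1 = 254; y1_1 = 148; x2_2 = 98; y2_2 = 240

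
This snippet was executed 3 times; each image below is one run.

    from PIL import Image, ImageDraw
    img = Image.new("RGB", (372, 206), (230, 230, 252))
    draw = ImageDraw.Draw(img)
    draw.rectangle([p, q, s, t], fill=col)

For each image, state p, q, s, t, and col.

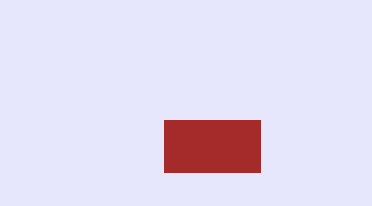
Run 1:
p = 164, q = 120, s = 260, t = 172, col = 'brown'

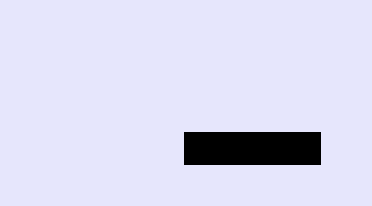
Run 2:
p = 184
q = 132
s = 320
t = 164
col = 'black'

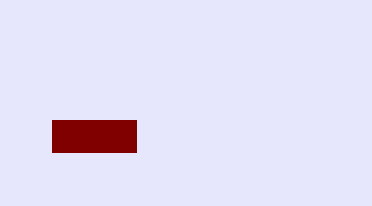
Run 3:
p = 52
q = 120
s = 136
t = 152
col = 'maroon'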